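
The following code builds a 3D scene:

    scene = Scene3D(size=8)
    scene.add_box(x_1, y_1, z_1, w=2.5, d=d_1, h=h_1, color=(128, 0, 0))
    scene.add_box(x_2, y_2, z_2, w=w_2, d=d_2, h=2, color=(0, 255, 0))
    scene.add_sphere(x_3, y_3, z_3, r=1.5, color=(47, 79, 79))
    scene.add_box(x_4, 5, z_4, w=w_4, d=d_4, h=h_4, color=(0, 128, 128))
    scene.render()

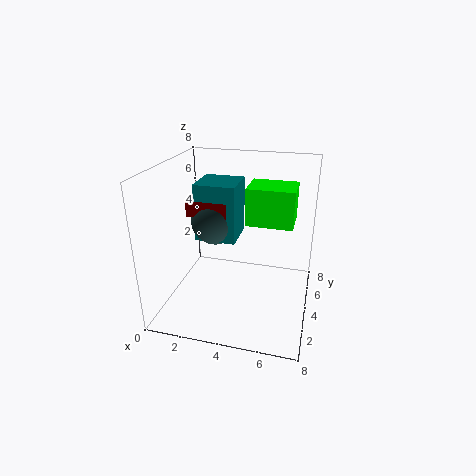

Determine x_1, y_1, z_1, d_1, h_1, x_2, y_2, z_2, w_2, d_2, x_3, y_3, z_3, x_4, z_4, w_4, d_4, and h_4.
x_1 = 0.5
y_1 = 5
z_1 = 4.5
d_1 = 1.5
h_1 = 1
x_2 = 4.5
y_2 = 3.5
z_2 = 5
w_2 = 2.5
d_2 = 2
x_3 = 2
y_3 = 6
z_3 = 4
x_4 = 1
z_4 = 3
w_4 = 2.5
d_4 = 2.5
h_4 = 3.5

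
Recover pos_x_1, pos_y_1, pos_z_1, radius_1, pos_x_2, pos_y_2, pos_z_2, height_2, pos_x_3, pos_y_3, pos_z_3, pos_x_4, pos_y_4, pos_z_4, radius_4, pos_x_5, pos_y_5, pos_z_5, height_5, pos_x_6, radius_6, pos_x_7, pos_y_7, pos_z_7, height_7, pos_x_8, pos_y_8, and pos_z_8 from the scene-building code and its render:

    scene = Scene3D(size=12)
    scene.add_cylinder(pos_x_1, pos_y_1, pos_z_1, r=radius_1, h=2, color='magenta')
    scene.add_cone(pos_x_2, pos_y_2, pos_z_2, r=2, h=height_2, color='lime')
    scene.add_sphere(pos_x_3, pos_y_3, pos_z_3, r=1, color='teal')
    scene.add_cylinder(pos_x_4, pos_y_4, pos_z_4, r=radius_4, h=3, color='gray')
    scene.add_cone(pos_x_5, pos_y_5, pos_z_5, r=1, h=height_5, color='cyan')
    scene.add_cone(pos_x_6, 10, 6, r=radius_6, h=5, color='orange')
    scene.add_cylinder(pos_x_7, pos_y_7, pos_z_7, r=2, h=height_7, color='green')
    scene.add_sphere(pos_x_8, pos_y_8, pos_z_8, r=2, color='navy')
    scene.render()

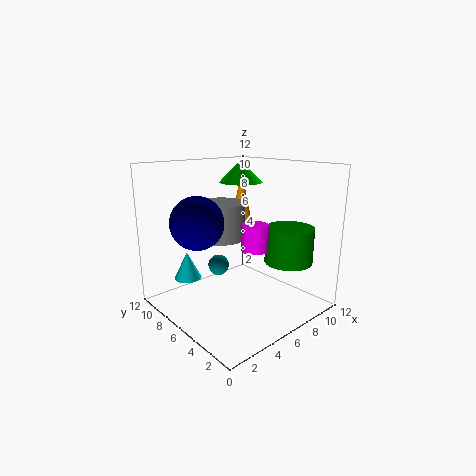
pos_x_1 = 5, pos_y_1 = 3, pos_z_1 = 6, radius_1 = 1, pos_x_2 = 9, pos_y_2 = 9, pos_z_2 = 10, height_2 = 2, pos_x_3 = 7, pos_y_3 = 10, pos_z_3 = 2, pos_x_4 = 5, pos_y_4 = 7, pos_z_4 = 6, radius_4 = 2, pos_x_5 = 1, pos_y_5 = 6, pos_z_5 = 4, height_5 = 2, pos_x_6 = 10, radius_6 = 1, pos_x_7 = 9, pos_y_7 = 3, pos_z_7 = 4, height_7 = 3, pos_x_8 = 2, pos_y_8 = 6, pos_z_8 = 8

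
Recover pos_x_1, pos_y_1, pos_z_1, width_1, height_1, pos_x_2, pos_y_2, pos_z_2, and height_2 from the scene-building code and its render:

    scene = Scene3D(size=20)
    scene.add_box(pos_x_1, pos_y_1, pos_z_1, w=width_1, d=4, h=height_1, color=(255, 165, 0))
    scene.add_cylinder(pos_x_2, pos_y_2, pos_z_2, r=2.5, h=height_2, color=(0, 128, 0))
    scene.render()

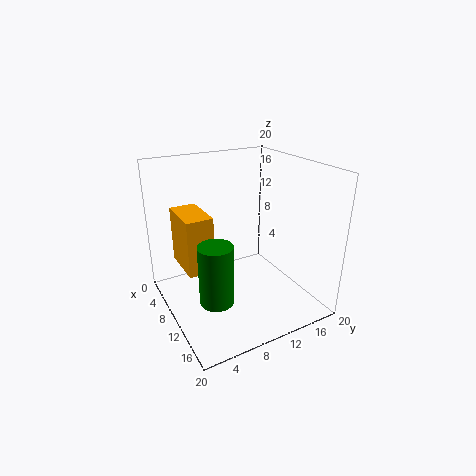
pos_x_1 = 0.5
pos_y_1 = 3.5
pos_z_1 = 4
width_1 = 7
height_1 = 8.5
pos_x_2 = 10
pos_y_2 = 6.5
pos_z_2 = 0.5
height_2 = 9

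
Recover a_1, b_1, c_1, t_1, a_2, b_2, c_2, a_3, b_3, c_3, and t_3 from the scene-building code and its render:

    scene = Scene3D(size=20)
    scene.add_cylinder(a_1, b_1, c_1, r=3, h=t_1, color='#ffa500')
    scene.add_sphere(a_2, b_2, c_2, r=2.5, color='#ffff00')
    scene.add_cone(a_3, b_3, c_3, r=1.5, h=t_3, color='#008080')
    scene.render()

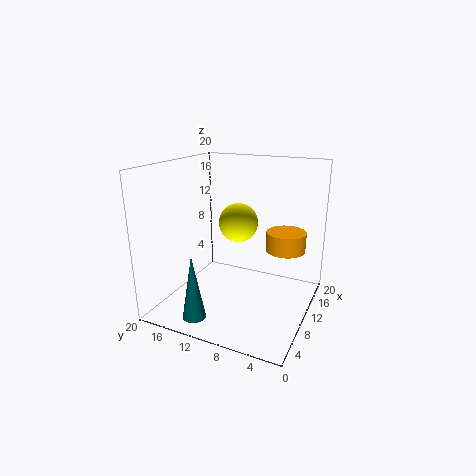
a_1 = 16.5; b_1 = 5; c_1 = 6.5; t_1 = 3; a_2 = 8; b_2 = 9; c_2 = 13; a_3 = 2; b_3 = 12.5; c_3 = 1.5; t_3 = 8.5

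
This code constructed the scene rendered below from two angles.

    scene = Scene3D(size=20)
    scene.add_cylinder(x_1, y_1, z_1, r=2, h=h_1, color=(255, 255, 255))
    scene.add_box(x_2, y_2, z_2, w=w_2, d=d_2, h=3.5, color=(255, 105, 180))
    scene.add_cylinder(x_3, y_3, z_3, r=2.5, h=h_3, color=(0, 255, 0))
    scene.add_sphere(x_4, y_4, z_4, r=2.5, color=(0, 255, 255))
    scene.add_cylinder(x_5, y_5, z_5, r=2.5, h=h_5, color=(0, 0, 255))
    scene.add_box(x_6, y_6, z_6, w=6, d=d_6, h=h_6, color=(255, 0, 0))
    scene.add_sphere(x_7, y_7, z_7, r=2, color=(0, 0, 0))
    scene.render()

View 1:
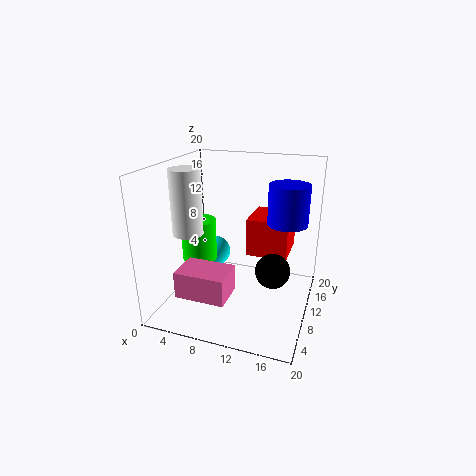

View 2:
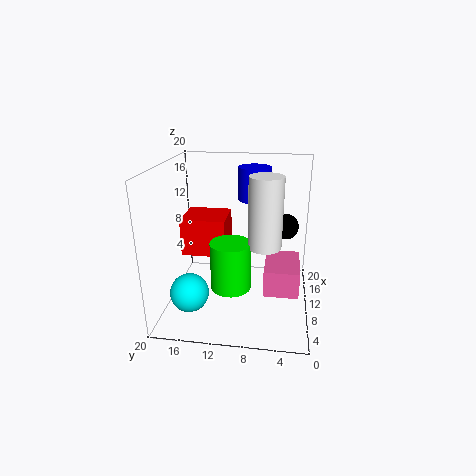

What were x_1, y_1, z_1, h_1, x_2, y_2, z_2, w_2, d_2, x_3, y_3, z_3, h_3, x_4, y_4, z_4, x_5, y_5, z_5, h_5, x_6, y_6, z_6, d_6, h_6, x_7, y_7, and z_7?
x_1 = 4.5
y_1 = 6
z_1 = 11.5
h_1 = 8.5
x_2 = 4.5
y_2 = 1.5
z_2 = 4.5
w_2 = 6.5
d_2 = 4.5
x_3 = 4
y_3 = 10
z_3 = 6
h_3 = 6
x_4 = 4
y_4 = 15.5
z_4 = 4.5
x_5 = 17
y_5 = 8.5
z_5 = 13.5
h_5 = 5
x_6 = 10.5
y_6 = 12
z_6 = 6.5
d_6 = 6.5
h_6 = 5.5
x_7 = 16.5
y_7 = 3.5
z_7 = 9.5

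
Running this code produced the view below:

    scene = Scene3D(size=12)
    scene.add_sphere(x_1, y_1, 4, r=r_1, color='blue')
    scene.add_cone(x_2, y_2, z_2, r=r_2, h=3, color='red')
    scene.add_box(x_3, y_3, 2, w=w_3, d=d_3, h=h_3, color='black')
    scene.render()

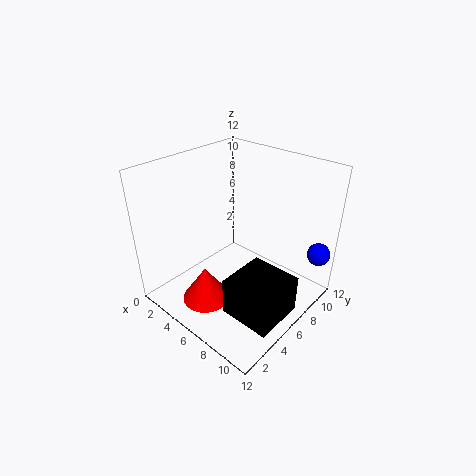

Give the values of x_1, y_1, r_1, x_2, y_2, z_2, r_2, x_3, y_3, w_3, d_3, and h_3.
x_1 = 11, y_1 = 11, r_1 = 1, x_2 = 5, y_2 = 3, z_2 = 1, r_2 = 2, x_3 = 8, y_3 = 2, w_3 = 4, d_3 = 4, h_3 = 3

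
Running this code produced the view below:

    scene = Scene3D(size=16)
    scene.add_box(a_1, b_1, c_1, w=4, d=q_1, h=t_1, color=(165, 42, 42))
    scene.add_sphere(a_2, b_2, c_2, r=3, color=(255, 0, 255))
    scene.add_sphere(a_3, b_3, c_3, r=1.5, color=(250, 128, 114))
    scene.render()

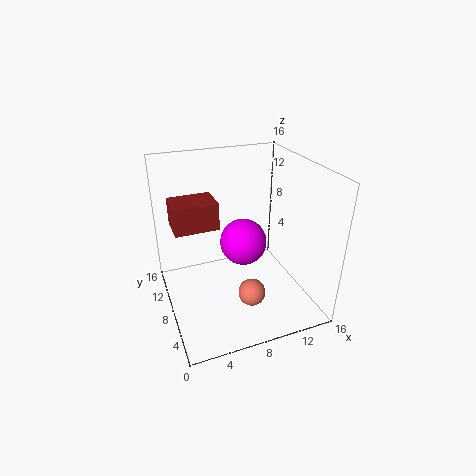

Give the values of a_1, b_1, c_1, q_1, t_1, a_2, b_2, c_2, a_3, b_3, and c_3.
a_1 = 0.5; b_1 = 3.5; c_1 = 12; q_1 = 3; t_1 = 2.5; a_2 = 10.5; b_2 = 12.5; c_2 = 4.5; a_3 = 8.5; b_3 = 5; c_3 = 2.5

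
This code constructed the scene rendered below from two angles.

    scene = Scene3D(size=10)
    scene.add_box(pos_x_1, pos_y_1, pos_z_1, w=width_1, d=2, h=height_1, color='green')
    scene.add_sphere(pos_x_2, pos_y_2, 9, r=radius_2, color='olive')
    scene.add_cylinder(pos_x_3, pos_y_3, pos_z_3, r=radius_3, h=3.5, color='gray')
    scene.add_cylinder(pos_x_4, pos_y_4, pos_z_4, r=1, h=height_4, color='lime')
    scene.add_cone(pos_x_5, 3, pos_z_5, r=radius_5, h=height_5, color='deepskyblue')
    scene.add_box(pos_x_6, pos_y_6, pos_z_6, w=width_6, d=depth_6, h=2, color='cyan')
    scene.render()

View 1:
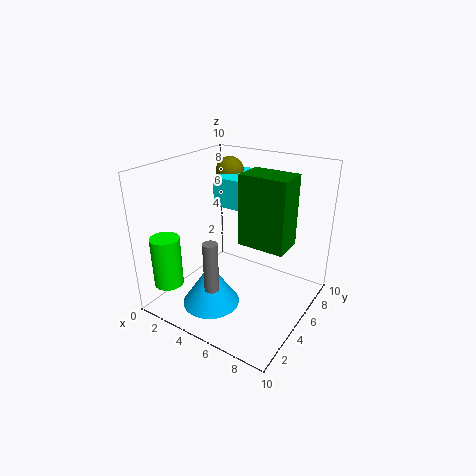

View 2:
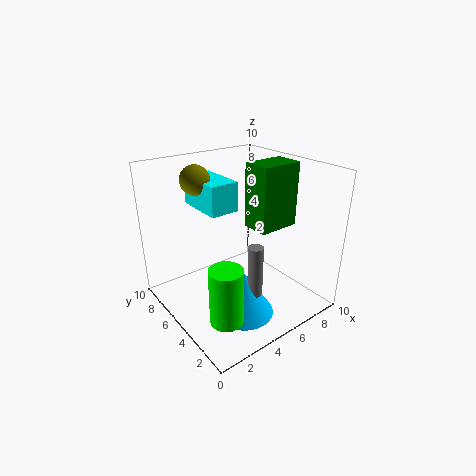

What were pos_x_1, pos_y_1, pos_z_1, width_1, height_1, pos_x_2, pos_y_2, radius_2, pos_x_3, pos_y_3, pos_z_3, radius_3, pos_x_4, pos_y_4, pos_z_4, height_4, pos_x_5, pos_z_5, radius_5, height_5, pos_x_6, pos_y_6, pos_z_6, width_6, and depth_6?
pos_x_1 = 6; pos_y_1 = 3.5; pos_z_1 = 5.5; width_1 = 3; height_1 = 4.5; pos_x_2 = 3; pos_y_2 = 7; radius_2 = 1; pos_x_3 = 4.5; pos_y_3 = 2.5; pos_z_3 = 2; radius_3 = 0.5; pos_x_4 = 1.5; pos_y_4 = 1.5; pos_z_4 = 2; height_4 = 3.5; pos_x_5 = 4; pos_z_5 = 0.5; radius_5 = 2; height_5 = 3; pos_x_6 = 3; pos_y_6 = 5; pos_z_6 = 7; width_6 = 2; depth_6 = 3.5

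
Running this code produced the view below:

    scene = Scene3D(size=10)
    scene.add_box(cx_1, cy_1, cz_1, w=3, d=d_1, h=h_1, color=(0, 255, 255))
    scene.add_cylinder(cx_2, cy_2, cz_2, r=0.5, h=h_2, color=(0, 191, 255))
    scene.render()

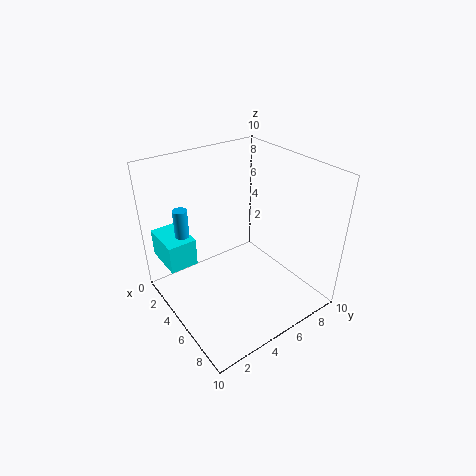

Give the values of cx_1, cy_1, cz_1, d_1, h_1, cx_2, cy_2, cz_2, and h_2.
cx_1 = 0.5
cy_1 = 0.5
cz_1 = 3
d_1 = 2
h_1 = 2
cx_2 = 2.5
cy_2 = 2
cz_2 = 3
h_2 = 4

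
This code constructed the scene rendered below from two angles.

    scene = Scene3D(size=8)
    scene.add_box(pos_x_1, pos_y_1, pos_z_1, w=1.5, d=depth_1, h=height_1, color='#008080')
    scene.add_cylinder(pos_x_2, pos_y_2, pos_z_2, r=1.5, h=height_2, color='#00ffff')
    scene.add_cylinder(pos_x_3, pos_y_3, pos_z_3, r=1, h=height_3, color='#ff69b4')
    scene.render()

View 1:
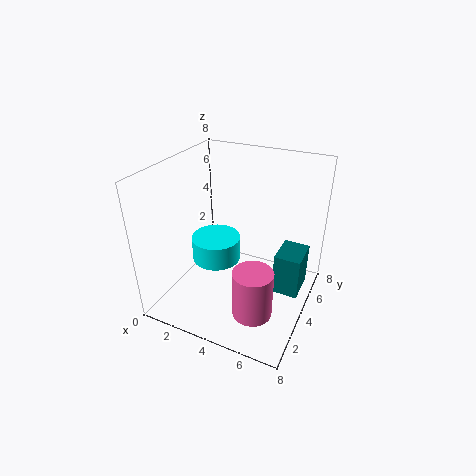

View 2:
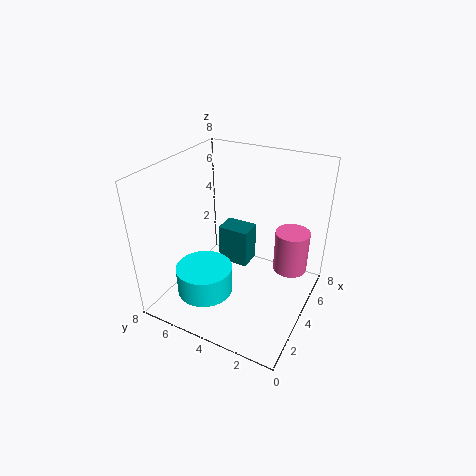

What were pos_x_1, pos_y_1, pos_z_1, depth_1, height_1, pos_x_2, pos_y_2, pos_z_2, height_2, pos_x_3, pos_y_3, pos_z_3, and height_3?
pos_x_1 = 6
pos_y_1 = 4.5
pos_z_1 = 0.5
depth_1 = 2
height_1 = 2.5
pos_x_2 = 2
pos_y_2 = 5
pos_z_2 = 1.5
height_2 = 1.5
pos_x_3 = 6
pos_y_3 = 1.5
pos_z_3 = 1.5
height_3 = 2.5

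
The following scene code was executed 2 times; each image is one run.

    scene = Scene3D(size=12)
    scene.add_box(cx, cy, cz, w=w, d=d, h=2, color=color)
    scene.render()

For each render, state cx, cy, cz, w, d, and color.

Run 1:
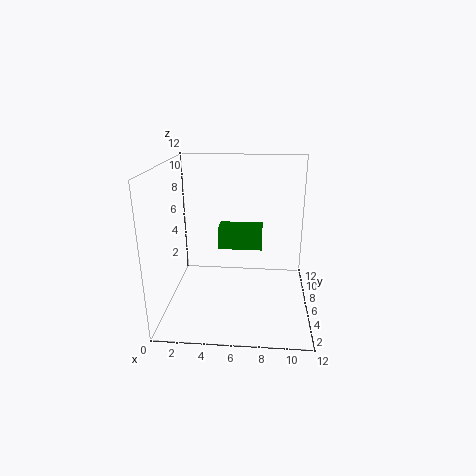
cx = 4
cy = 8
cz = 4
w = 4
d = 2
color = 'green'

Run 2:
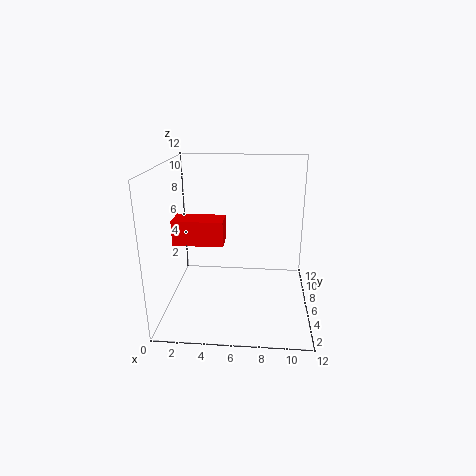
cx = 1
cy = 4
cz = 6
w = 4
d = 2
color = 'red'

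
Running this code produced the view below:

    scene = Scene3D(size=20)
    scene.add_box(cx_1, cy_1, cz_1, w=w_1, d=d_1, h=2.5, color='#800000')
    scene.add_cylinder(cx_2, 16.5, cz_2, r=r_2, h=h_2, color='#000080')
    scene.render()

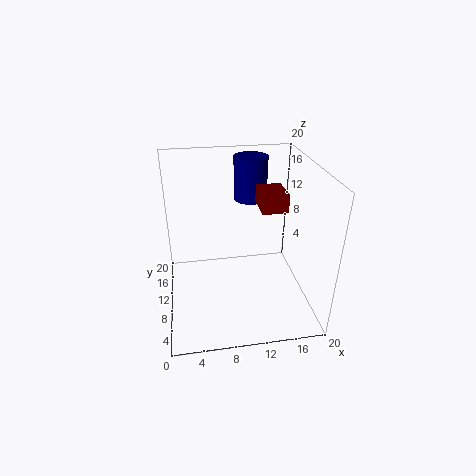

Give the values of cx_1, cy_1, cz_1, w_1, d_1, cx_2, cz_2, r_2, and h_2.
cx_1 = 13; cy_1 = 8.5; cz_1 = 14; w_1 = 3.5; d_1 = 4.5; cx_2 = 13; cz_2 = 13; r_2 = 2.5; h_2 = 6.5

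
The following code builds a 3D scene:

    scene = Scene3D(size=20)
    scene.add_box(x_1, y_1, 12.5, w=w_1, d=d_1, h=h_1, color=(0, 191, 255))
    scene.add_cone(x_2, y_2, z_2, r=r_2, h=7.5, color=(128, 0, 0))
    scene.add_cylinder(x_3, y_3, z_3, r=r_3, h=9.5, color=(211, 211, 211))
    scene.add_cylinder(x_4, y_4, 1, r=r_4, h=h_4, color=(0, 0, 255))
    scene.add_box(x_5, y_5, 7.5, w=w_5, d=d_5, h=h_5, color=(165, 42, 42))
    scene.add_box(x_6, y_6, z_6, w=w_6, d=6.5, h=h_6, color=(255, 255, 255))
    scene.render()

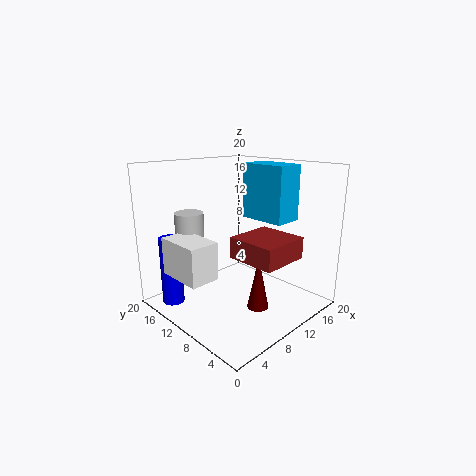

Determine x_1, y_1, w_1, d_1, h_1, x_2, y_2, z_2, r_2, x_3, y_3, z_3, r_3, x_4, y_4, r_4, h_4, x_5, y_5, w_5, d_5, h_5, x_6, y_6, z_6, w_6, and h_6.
x_1 = 12; y_1 = 4.5; w_1 = 4; d_1 = 6.5; h_1 = 7.5; x_2 = 10.5; y_2 = 6.5; z_2 = 0.5; r_2 = 1.5; x_3 = 5.5; y_3 = 15; z_3 = 4; r_3 = 2; x_4 = 2.5; y_4 = 15.5; r_4 = 1.5; h_4 = 9.5; x_5 = 8.5; y_5 = 3; w_5 = 7; d_5 = 7; h_5 = 3; x_6 = 1; y_6 = 8.5; z_6 = 6; w_6 = 4; h_6 = 5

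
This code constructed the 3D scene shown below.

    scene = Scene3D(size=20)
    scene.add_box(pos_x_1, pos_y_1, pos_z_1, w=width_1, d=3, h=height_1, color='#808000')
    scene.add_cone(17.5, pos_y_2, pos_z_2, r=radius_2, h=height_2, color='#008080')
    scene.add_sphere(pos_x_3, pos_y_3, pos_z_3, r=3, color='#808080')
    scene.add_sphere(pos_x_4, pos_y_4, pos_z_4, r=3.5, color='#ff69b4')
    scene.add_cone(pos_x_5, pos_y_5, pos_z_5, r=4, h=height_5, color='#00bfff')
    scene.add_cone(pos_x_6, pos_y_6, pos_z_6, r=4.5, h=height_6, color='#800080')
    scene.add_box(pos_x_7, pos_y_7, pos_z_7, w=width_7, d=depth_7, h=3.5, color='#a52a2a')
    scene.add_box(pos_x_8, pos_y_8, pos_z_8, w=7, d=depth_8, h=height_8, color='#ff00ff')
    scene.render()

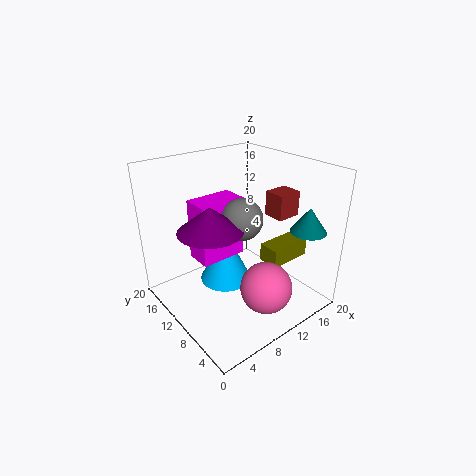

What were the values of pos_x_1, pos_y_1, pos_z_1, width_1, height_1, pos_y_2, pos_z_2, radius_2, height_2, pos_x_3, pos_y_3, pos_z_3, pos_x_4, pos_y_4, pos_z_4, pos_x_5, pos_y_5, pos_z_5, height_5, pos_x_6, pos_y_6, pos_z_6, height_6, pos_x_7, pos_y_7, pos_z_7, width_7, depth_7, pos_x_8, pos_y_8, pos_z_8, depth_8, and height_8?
pos_x_1 = 12, pos_y_1 = 4.5, pos_z_1 = 7, width_1 = 6, height_1 = 2.5, pos_y_2 = 4, pos_z_2 = 11, radius_2 = 2.5, height_2 = 3.5, pos_x_3 = 11.5, pos_y_3 = 11, pos_z_3 = 12, pos_x_4 = 10.5, pos_y_4 = 4.5, pos_z_4 = 4.5, pos_x_5 = 11, pos_y_5 = 14.5, pos_z_5 = 0.5, height_5 = 8.5, pos_x_6 = 6.5, pos_y_6 = 11.5, pos_z_6 = 11.5, height_6 = 3.5, pos_x_7 = 14.5, pos_y_7 = 6.5, pos_z_7 = 12.5, width_7 = 3.5, depth_7 = 3, pos_x_8 = 6, pos_y_8 = 12.5, pos_z_8 = 5.5, depth_8 = 4, height_8 = 9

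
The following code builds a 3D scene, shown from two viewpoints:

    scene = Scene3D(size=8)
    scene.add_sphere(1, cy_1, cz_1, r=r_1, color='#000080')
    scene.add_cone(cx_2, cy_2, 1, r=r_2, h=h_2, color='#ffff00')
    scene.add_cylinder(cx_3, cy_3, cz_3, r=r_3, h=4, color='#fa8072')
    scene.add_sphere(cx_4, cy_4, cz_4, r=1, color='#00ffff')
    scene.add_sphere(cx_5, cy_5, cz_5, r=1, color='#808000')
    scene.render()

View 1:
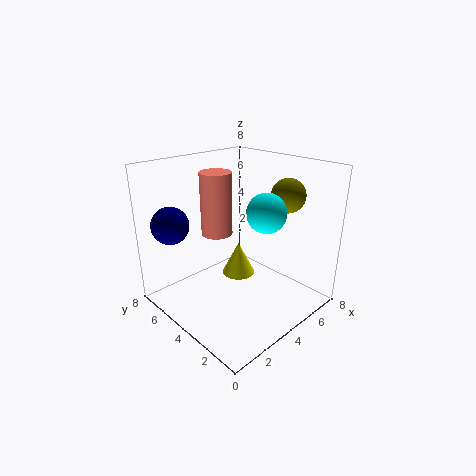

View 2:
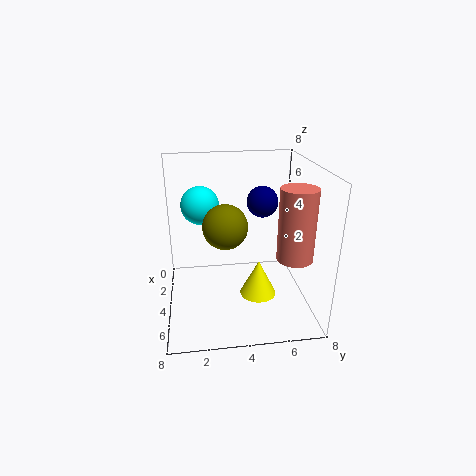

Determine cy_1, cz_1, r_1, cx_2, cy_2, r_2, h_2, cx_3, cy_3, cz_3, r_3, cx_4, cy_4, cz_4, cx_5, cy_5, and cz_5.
cy_1 = 6, cz_1 = 5, r_1 = 1, cx_2 = 5, cy_2 = 5, r_2 = 1, h_2 = 2, cx_3 = 5, cy_3 = 7, cz_3 = 3, r_3 = 1, cx_4 = 4, cy_4 = 2, cz_4 = 6, cx_5 = 7, cy_5 = 3, cz_5 = 6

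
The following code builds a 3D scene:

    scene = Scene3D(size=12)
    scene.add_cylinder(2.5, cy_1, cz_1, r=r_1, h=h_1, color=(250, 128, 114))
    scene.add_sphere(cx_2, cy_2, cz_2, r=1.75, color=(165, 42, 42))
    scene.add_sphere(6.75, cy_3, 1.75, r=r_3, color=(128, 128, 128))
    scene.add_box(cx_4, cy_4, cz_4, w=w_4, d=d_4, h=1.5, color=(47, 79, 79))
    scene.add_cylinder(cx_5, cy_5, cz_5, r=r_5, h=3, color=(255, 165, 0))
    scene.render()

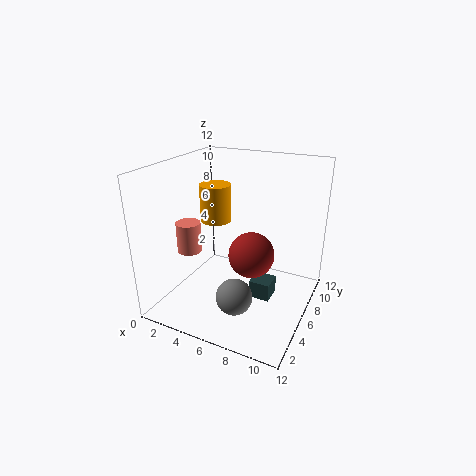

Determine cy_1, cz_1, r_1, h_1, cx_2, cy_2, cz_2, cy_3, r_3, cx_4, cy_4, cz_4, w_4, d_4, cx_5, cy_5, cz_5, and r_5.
cy_1 = 4, cz_1 = 5, r_1 = 1, h_1 = 2.5, cx_2 = 8, cy_2 = 4.25, cz_2 = 5.75, cy_3 = 3.75, r_3 = 1.5, cx_4 = 7.5, cy_4 = 5, cz_4 = 1.25, w_4 = 1.75, d_4 = 1.75, cx_5 = 4.25, cy_5 = 5.5, cz_5 = 7.5, r_5 = 1.25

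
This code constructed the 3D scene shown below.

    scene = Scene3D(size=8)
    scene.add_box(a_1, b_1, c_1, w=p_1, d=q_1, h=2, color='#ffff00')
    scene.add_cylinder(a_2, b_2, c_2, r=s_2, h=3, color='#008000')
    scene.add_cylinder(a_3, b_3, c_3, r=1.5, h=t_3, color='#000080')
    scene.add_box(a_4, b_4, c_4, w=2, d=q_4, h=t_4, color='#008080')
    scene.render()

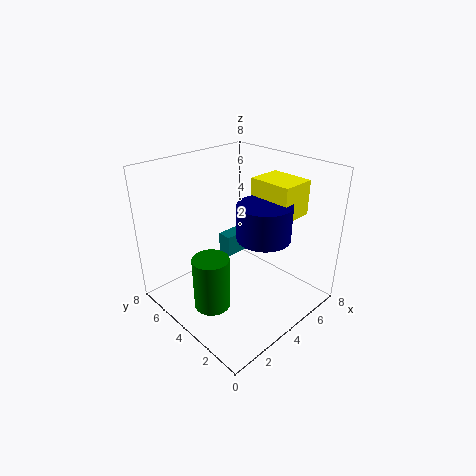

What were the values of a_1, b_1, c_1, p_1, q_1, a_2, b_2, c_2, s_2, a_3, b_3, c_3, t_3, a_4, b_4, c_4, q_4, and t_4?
a_1 = 5.5
b_1 = 2
c_1 = 5
p_1 = 2
q_1 = 2.5
a_2 = 2
b_2 = 4
c_2 = 0.5
s_2 = 1
a_3 = 5
b_3 = 3
c_3 = 4
t_3 = 2
a_4 = 6
b_4 = 7
c_4 = 0.5
q_4 = 1
t_4 = 1.5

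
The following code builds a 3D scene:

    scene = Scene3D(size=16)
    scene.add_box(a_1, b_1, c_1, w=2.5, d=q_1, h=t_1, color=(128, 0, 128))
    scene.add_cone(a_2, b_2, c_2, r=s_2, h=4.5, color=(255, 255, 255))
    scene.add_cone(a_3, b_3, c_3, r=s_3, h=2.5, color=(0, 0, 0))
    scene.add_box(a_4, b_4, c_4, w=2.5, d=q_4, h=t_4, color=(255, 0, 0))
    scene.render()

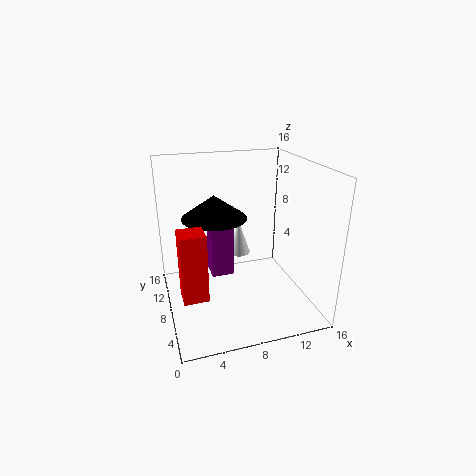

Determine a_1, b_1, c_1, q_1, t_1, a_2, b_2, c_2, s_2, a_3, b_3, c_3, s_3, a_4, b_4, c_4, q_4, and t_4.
a_1 = 5
b_1 = 8
c_1 = 3.5
q_1 = 2.5
t_1 = 6
a_2 = 10
b_2 = 14
c_2 = 3
s_2 = 1.5
a_3 = 5.5
b_3 = 8.5
c_3 = 10.5
s_3 = 3.5
a_4 = 1
b_4 = 3
c_4 = 4
q_4 = 2.5
t_4 = 7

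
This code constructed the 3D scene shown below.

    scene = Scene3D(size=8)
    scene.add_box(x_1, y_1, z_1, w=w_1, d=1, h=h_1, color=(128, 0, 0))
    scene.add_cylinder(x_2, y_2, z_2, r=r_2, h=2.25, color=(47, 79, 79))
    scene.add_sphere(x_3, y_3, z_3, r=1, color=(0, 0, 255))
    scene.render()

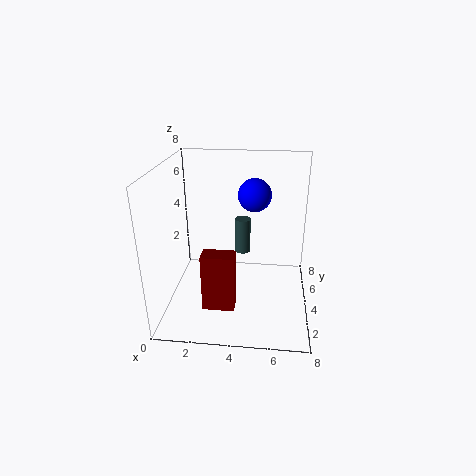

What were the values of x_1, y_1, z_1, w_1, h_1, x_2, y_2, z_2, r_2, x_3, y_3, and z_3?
x_1 = 2.25, y_1 = 2, z_1 = 0.5, w_1 = 1.75, h_1 = 3.25, x_2 = 4, y_2 = 6.75, z_2 = 1.75, r_2 = 0.5, x_3 = 4.75, y_3 = 6.25, z_3 = 5.75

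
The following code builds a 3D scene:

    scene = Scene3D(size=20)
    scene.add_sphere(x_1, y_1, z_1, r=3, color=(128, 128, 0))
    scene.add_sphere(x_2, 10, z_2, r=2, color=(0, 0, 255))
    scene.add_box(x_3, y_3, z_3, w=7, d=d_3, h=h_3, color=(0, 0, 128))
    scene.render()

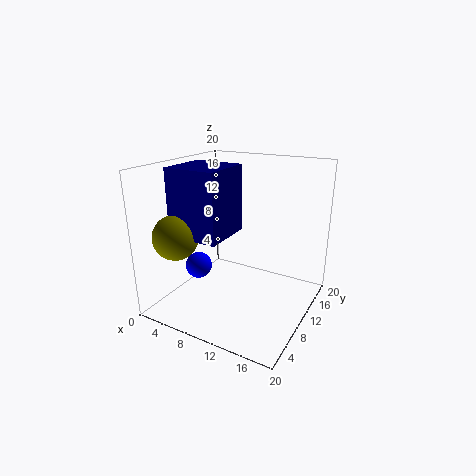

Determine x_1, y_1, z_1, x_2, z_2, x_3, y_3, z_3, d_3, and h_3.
x_1 = 4, y_1 = 4, z_1 = 11, x_2 = 3, z_2 = 4, x_3 = 3, y_3 = 4, z_3 = 11, d_3 = 7, h_3 = 9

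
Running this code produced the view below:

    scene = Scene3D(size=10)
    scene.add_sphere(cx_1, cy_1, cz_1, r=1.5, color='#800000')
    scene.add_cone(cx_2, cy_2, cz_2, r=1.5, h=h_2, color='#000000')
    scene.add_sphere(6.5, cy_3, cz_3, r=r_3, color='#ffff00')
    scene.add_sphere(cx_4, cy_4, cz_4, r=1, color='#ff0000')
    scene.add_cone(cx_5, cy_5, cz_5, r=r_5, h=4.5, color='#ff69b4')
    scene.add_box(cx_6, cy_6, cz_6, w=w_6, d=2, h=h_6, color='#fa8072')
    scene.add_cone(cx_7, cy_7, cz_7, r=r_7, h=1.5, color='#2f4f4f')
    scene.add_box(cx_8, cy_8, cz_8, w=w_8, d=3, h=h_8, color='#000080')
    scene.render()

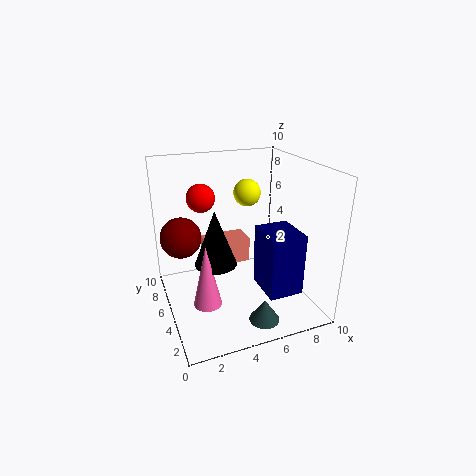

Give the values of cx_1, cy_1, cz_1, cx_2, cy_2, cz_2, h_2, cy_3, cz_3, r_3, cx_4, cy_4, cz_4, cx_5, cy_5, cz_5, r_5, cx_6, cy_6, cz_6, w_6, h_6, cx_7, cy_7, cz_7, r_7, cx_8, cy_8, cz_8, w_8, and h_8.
cx_1 = 1.5
cy_1 = 7.5
cz_1 = 4.5
cx_2 = 3.5
cy_2 = 5.5
cz_2 = 3
h_2 = 4
cy_3 = 7
cz_3 = 7.5
r_3 = 1
cx_4 = 3
cy_4 = 7
cz_4 = 7.5
cx_5 = 2.5
cy_5 = 4.5
cz_5 = 0.5
r_5 = 1
cx_6 = 3.5
cy_6 = 7.5
cz_6 = 1.5
w_6 = 3.5
h_6 = 2
cx_7 = 5.5
cy_7 = 1.5
cz_7 = 0.5
r_7 = 1
cx_8 = 6.5
cy_8 = 2.5
cz_8 = 1
w_8 = 2.5
h_8 = 4.5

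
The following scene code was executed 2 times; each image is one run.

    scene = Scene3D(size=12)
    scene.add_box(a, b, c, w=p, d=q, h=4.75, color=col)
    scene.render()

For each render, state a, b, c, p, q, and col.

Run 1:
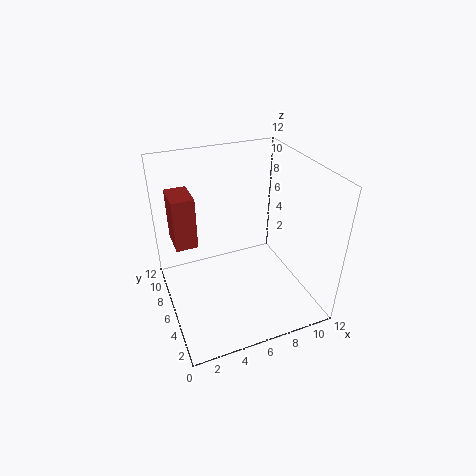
a = 1.25; b = 8.75; c = 4; p = 2; q = 3; col = 'brown'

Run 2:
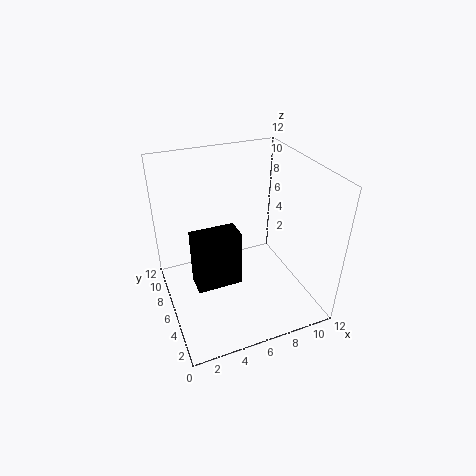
a = 2; b = 4.5; c = 2.5; p = 3.75; q = 2; col = 'black'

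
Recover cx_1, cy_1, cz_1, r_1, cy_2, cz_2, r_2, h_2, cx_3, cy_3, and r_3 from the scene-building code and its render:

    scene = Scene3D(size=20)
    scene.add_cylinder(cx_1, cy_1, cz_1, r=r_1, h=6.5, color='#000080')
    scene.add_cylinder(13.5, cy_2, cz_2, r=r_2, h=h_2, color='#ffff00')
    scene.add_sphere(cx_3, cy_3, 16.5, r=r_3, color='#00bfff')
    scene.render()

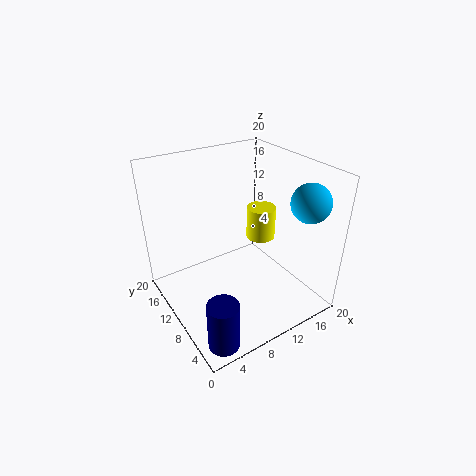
cx_1 = 3
cy_1 = 2.5
cz_1 = 0.5
r_1 = 2
cy_2 = 9.5
cz_2 = 9.5
r_2 = 2
h_2 = 4.5
cx_3 = 16
cy_3 = 3
r_3 = 2.5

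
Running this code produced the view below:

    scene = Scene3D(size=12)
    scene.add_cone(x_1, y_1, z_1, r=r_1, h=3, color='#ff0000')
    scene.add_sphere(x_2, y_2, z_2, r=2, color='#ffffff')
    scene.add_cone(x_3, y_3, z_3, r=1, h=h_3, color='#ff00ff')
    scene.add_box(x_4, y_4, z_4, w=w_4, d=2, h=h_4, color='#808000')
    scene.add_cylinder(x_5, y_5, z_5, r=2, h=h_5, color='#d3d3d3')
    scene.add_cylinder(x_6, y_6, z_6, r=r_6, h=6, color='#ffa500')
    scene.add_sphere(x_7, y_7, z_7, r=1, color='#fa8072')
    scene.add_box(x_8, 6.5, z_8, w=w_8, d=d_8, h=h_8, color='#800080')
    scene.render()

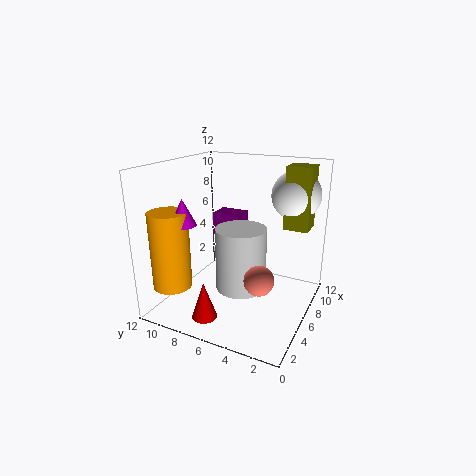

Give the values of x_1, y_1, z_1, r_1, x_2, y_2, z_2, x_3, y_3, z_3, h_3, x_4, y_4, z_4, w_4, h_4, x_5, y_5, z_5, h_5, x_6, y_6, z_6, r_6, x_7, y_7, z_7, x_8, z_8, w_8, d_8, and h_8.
x_1 = 2; y_1 = 7; z_1 = 0.5; r_1 = 1; x_2 = 8.5; y_2 = 2; z_2 = 9.5; x_3 = 2; y_3 = 8.5; z_3 = 8; h_3 = 2; x_4 = 7; y_4 = 0.5; z_4 = 7; w_4 = 2; h_4 = 5; x_5 = 4.5; y_5 = 5; z_5 = 2.5; h_5 = 5; x_6 = 1.5; y_6 = 9.5; z_6 = 3; r_6 = 1.5; x_7 = 1; y_7 = 2; z_7 = 5.5; x_8 = 7; z_8 = 5.5; w_8 = 2; d_8 = 2.5; h_8 = 2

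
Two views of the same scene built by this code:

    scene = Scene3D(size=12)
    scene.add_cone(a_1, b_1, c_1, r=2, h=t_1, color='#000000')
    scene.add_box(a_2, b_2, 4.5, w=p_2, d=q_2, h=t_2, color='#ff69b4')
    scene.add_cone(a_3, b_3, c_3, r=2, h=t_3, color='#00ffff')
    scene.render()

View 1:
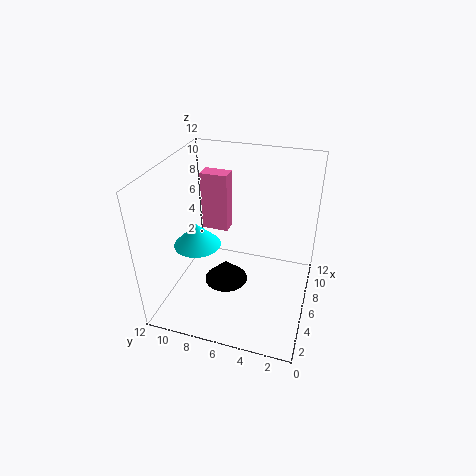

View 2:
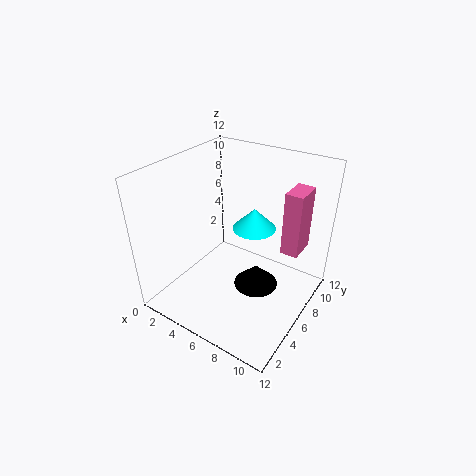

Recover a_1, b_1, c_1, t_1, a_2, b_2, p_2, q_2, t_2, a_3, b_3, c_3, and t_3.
a_1 = 7; b_1 = 7.5; c_1 = 0.5; t_1 = 2; a_2 = 9; b_2 = 8; p_2 = 1.5; q_2 = 2.5; t_2 = 5.5; a_3 = 5.5; b_3 = 9.5; c_3 = 5; t_3 = 2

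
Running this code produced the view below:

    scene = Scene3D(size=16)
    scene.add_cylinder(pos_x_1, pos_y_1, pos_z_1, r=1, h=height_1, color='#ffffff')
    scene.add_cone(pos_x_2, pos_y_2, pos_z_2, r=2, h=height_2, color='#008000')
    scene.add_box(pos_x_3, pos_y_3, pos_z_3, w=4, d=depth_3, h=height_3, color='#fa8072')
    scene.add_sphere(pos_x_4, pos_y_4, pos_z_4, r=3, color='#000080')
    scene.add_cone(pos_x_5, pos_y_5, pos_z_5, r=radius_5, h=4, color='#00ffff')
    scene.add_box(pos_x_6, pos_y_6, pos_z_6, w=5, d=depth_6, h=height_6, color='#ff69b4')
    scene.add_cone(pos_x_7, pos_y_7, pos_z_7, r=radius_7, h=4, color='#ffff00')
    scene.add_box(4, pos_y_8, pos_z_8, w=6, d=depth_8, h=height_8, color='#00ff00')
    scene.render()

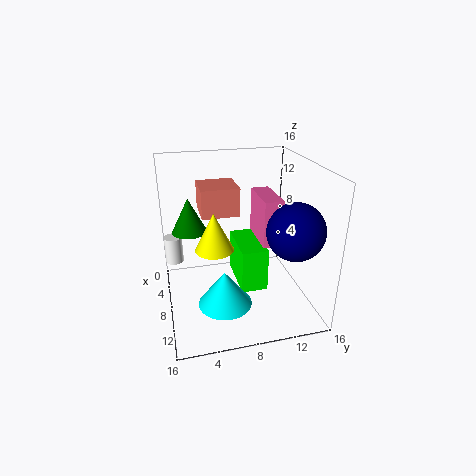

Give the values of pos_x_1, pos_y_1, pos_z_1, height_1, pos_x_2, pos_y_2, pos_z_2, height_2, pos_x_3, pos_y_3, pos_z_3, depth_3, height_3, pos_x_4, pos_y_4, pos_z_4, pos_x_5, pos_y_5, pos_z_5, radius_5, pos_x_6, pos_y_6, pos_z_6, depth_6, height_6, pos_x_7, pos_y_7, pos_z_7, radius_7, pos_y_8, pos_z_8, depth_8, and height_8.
pos_x_1 = 6
pos_y_1 = 1
pos_z_1 = 5
height_1 = 3
pos_x_2 = 5
pos_y_2 = 3
pos_z_2 = 8
height_2 = 4
pos_x_3 = 5
pos_y_3 = 4
pos_z_3 = 11
depth_3 = 4
height_3 = 3
pos_x_4 = 12
pos_y_4 = 13
pos_z_4 = 10
pos_x_5 = 10
pos_y_5 = 6
pos_z_5 = 1
radius_5 = 3
pos_x_6 = 6
pos_y_6 = 10
pos_z_6 = 8
depth_6 = 2
height_6 = 5
pos_x_7 = 10
pos_y_7 = 5
pos_z_7 = 8
radius_7 = 2
pos_y_8 = 8
pos_z_8 = 2
depth_8 = 3
height_8 = 5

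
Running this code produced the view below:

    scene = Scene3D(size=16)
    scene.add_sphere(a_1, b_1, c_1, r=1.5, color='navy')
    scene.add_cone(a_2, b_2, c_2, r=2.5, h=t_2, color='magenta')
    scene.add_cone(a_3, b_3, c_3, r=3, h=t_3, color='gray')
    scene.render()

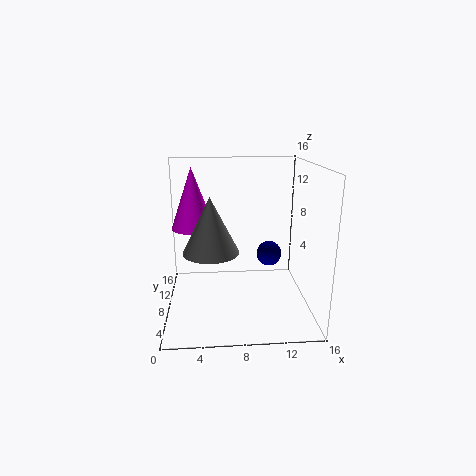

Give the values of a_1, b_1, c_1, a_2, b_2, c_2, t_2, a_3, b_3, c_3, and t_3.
a_1 = 12; b_1 = 10.5; c_1 = 5; a_2 = 3; b_2 = 10.5; c_2 = 8.5; t_2 = 7; a_3 = 5; b_3 = 6.5; c_3 = 7; t_3 = 6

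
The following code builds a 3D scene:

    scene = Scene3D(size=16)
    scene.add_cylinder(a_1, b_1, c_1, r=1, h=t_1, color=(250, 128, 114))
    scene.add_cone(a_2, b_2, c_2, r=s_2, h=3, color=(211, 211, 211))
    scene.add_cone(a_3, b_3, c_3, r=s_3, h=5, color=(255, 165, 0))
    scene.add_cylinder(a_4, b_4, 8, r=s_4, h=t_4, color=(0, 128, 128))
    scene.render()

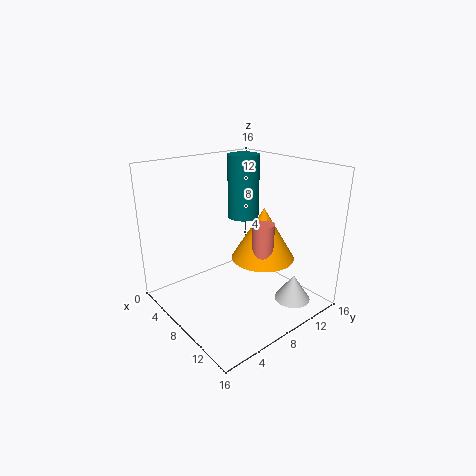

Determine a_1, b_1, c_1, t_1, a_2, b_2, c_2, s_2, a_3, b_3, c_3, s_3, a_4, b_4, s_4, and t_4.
a_1 = 14, b_1 = 6, c_1 = 8, t_1 = 4, a_2 = 13, b_2 = 12, c_2 = 1, s_2 = 2, a_3 = 13, b_3 = 7, c_3 = 8, s_3 = 3, a_4 = 3, b_4 = 13, s_4 = 2, t_4 = 8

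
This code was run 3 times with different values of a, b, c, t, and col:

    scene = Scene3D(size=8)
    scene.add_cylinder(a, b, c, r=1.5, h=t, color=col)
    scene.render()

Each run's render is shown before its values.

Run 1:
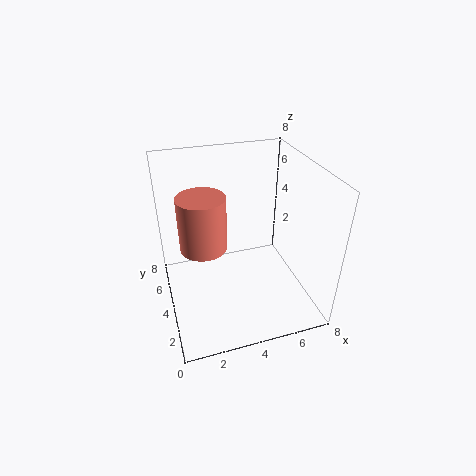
a = 2.5; b = 6.5; c = 2; t = 3.5; col = 'salmon'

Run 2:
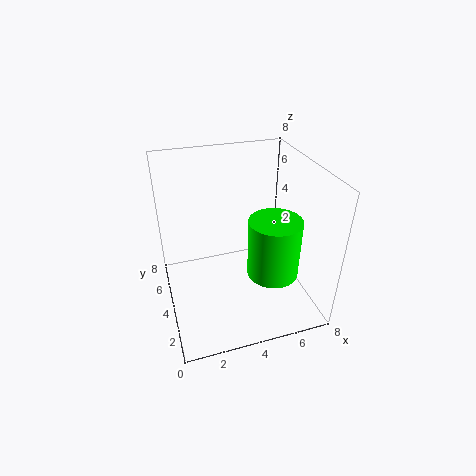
a = 6; b = 3.5; c = 1.5; t = 3.5; col = 'lime'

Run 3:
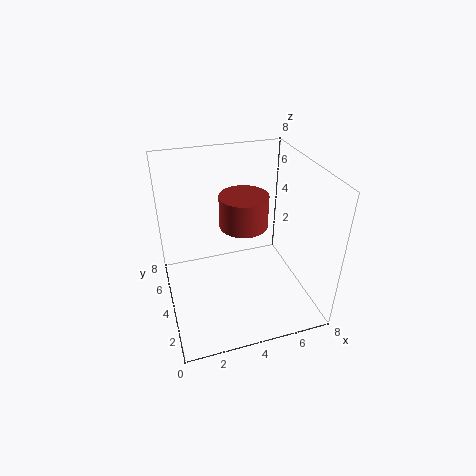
a = 5; b = 6; c = 3.5; t = 2; col = 'brown'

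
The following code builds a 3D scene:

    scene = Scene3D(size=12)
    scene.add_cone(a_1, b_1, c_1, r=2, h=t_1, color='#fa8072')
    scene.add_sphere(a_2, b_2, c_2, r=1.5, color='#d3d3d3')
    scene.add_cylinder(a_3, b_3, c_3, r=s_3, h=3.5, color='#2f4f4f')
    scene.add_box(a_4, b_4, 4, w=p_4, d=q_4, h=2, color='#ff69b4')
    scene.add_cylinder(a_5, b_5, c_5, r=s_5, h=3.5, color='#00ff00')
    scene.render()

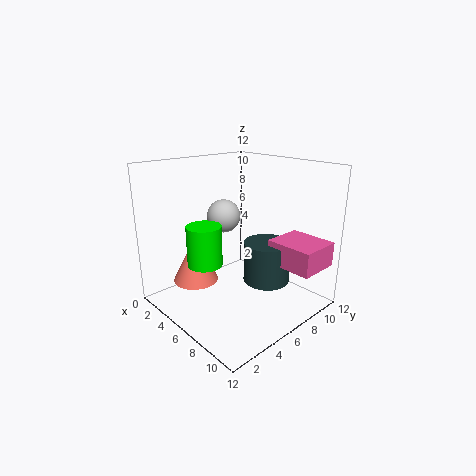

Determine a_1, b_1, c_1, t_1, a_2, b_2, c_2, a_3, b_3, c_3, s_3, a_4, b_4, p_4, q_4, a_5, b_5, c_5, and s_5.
a_1 = 2.5
b_1 = 4
c_1 = 1.5
t_1 = 4
a_2 = 3
b_2 = 7
c_2 = 7
a_3 = 7.5
b_3 = 8
c_3 = 2
s_3 = 2
a_4 = 8
b_4 = 7.5
p_4 = 4
q_4 = 3.5
a_5 = 4
b_5 = 4
c_5 = 3.5
s_5 = 1.5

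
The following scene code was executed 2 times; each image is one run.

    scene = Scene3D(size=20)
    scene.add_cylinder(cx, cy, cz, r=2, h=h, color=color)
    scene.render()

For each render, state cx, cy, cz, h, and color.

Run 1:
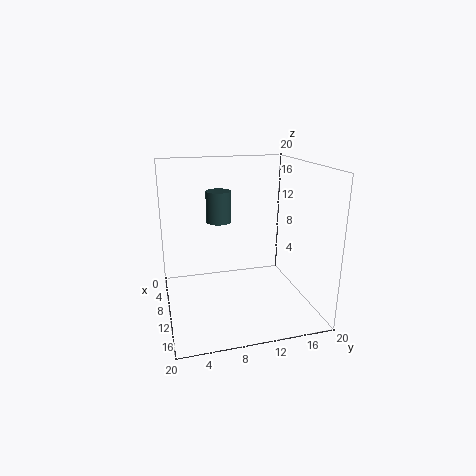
cx = 2; cy = 9; cz = 10; h = 5; color = 'darkslategray'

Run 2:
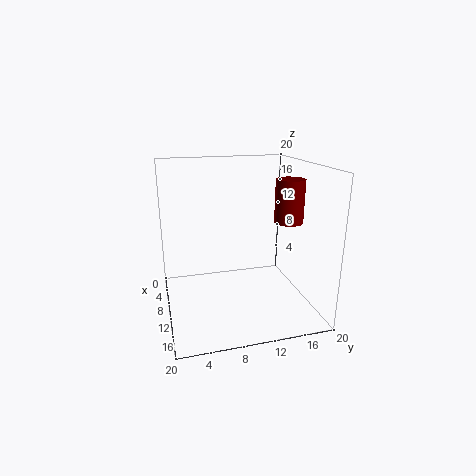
cx = 11; cy = 17; cz = 12; h = 6; color = 'maroon'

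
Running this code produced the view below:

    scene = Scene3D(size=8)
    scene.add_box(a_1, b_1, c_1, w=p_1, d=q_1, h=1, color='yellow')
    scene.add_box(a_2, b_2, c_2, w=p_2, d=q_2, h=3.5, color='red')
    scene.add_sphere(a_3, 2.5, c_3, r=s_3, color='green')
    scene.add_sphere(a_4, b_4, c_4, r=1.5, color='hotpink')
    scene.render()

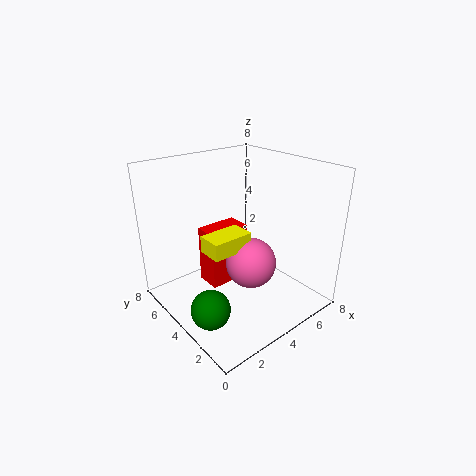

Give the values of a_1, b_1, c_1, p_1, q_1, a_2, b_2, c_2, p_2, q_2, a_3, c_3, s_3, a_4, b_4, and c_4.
a_1 = 2.5, b_1 = 4, c_1 = 3, p_1 = 2.5, q_1 = 1.5, a_2 = 3, b_2 = 5, c_2 = 0.5, p_2 = 2.5, q_2 = 1.5, a_3 = 1, c_3 = 1.5, s_3 = 1, a_4 = 5, b_4 = 4, c_4 = 2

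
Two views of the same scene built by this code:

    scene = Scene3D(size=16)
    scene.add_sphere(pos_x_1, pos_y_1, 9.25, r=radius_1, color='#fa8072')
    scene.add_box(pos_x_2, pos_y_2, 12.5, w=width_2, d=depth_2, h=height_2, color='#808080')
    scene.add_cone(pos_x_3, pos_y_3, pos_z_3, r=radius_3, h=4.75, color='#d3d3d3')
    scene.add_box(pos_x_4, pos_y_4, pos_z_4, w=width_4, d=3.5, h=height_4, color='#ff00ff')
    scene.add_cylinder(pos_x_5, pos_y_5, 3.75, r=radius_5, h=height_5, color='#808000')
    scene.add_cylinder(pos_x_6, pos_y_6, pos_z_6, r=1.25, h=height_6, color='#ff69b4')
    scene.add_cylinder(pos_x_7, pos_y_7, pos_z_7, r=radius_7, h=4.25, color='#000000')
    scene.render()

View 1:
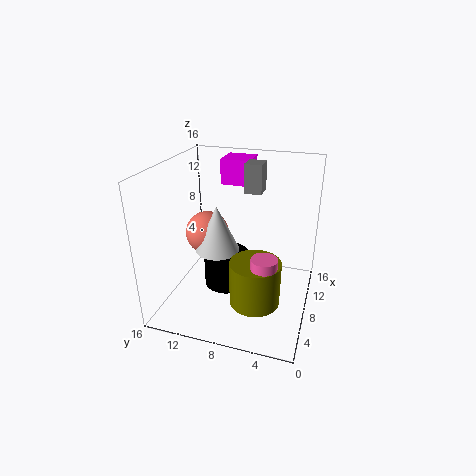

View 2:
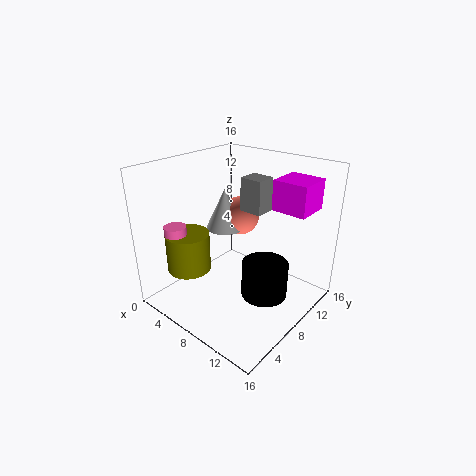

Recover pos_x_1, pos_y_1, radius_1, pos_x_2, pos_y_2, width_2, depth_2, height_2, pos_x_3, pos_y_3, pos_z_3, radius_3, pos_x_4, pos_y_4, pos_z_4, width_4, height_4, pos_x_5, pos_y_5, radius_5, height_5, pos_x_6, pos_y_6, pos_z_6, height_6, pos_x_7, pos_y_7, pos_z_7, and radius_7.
pos_x_1 = 6, pos_y_1 = 10.75, radius_1 = 2.25, pos_x_2 = 10, pos_y_2 = 6, width_2 = 2.25, depth_2 = 2, height_2 = 3.25, pos_x_3 = 5, pos_y_3 = 9.25, pos_z_3 = 8, radius_3 = 2.25, pos_x_4 = 12.25, pos_y_4 = 8, pos_z_4 = 12.5, width_4 = 3.5, height_4 = 3, pos_x_5 = 3.25, pos_y_5 = 4.75, radius_5 = 2.5, height_5 = 4.5, pos_x_6 = 2.5, pos_y_6 = 3.75, pos_z_6 = 5.25, height_6 = 4, pos_x_7 = 10.25, pos_y_7 = 10.25, pos_z_7 = 0.25, radius_7 = 2.75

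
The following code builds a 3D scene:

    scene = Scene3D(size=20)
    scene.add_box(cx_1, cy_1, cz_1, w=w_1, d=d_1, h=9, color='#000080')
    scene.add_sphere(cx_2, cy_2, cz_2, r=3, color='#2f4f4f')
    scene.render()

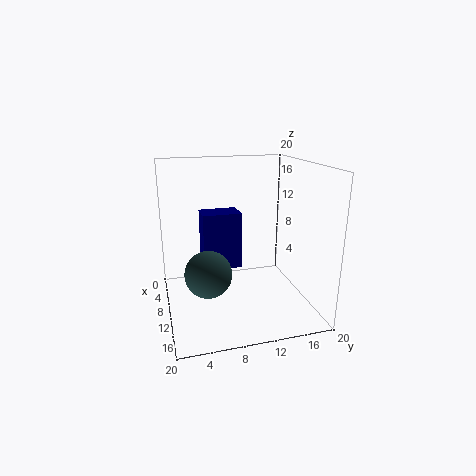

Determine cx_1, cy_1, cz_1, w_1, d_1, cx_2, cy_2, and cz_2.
cx_1 = 1
cy_1 = 6
cz_1 = 3
w_1 = 4
d_1 = 6
cx_2 = 14
cy_2 = 5
cz_2 = 7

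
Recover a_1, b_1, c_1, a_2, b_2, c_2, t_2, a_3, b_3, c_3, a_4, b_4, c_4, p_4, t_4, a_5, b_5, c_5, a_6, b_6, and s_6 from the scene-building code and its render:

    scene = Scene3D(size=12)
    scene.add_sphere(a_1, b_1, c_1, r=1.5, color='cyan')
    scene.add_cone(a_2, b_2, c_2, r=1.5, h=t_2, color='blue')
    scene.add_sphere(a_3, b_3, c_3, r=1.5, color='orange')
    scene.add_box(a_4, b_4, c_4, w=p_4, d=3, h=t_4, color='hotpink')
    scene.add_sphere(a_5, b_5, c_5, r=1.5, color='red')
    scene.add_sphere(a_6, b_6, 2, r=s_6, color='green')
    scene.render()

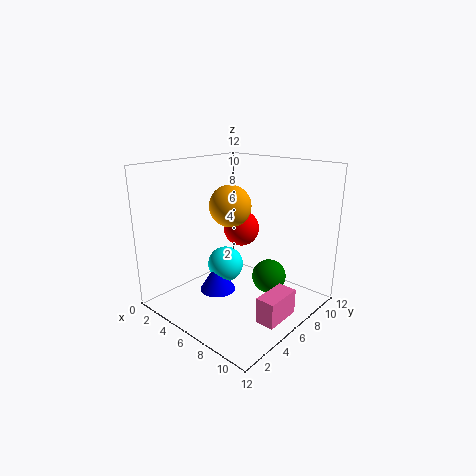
a_1 = 5, b_1 = 5.5, c_1 = 3.5, a_2 = 5, b_2 = 4.5, c_2 = 1.5, t_2 = 2.5, a_3 = 7.5, b_3 = 3.5, c_3 = 9.5, a_4 = 10, b_4 = 3.5, c_4 = 1, p_4 = 1.5, t_4 = 2, a_5 = 5.5, b_5 = 7, c_5 = 6.5, a_6 = 7.5, b_6 = 8.5, s_6 = 1.5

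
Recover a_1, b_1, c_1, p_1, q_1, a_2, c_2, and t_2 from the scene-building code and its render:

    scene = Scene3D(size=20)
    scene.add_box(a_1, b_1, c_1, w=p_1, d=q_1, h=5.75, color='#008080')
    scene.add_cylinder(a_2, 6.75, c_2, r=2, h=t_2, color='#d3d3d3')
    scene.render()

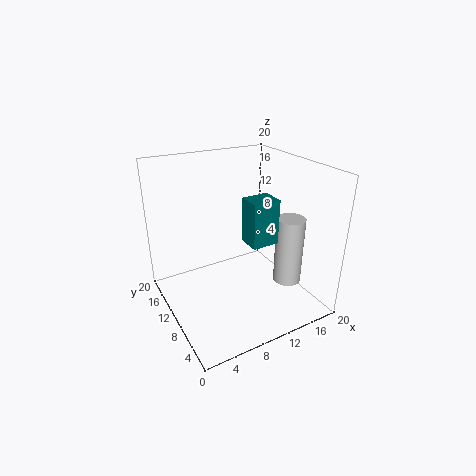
a_1 = 9
b_1 = 4.25
c_1 = 11.25
p_1 = 3.5
q_1 = 3
a_2 = 16.5
c_2 = 3
t_2 = 9.75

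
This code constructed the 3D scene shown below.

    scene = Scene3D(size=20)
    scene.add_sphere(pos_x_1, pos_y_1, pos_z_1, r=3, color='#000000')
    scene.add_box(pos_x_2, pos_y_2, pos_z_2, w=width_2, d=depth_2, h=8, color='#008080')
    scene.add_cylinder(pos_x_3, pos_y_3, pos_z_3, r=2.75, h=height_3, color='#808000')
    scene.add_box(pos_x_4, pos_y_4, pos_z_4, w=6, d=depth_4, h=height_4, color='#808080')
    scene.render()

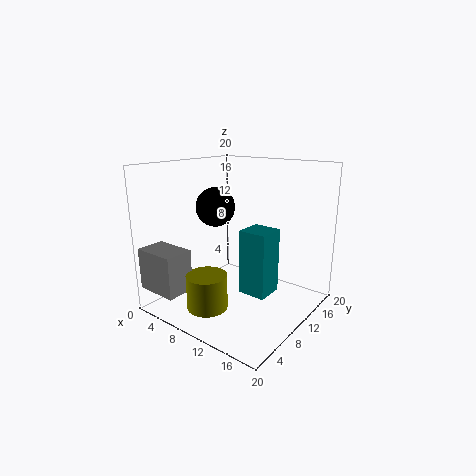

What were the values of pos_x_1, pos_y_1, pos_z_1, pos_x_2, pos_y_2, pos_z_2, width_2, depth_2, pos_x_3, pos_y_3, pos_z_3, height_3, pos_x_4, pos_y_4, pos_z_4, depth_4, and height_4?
pos_x_1 = 3.75; pos_y_1 = 12.5; pos_z_1 = 13; pos_x_2 = 13.75; pos_y_2 = 5.25; pos_z_2 = 5; width_2 = 3.5; depth_2 = 3.5; pos_x_3 = 8.75; pos_y_3 = 4.75; pos_z_3 = 1.25; height_3 = 4.75; pos_x_4 = 0.25; pos_y_4 = 0.5; pos_z_4 = 3.25; depth_4 = 4; height_4 = 5.75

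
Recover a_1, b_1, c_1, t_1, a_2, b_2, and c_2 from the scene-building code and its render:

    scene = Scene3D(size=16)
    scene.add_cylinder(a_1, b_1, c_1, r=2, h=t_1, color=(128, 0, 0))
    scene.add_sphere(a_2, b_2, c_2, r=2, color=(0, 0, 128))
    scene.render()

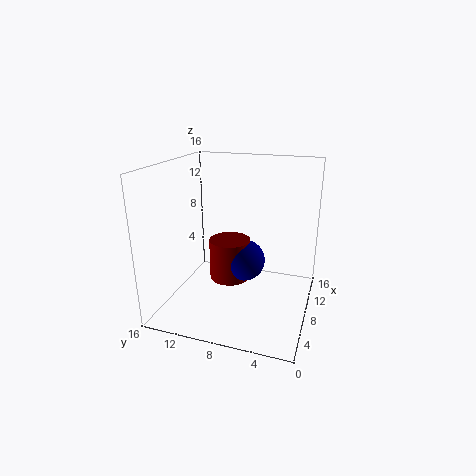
a_1 = 4, b_1 = 7.5, c_1 = 5.5, t_1 = 4, a_2 = 4, b_2 = 6, c_2 = 7.5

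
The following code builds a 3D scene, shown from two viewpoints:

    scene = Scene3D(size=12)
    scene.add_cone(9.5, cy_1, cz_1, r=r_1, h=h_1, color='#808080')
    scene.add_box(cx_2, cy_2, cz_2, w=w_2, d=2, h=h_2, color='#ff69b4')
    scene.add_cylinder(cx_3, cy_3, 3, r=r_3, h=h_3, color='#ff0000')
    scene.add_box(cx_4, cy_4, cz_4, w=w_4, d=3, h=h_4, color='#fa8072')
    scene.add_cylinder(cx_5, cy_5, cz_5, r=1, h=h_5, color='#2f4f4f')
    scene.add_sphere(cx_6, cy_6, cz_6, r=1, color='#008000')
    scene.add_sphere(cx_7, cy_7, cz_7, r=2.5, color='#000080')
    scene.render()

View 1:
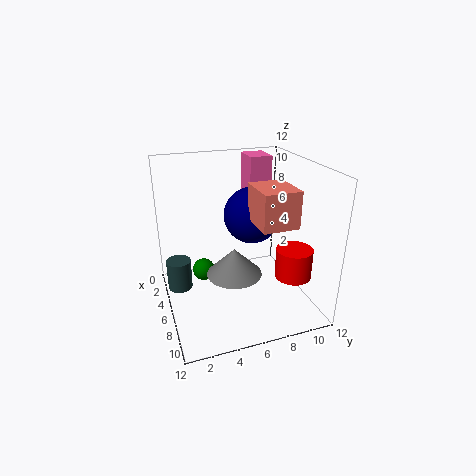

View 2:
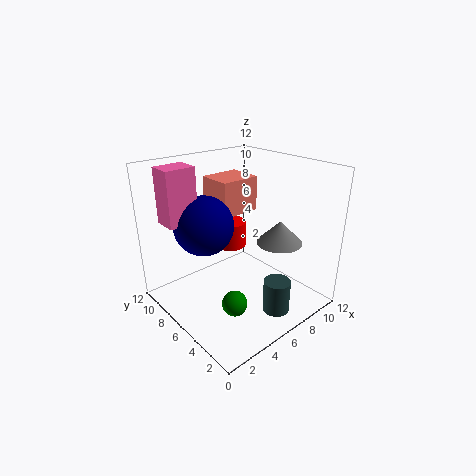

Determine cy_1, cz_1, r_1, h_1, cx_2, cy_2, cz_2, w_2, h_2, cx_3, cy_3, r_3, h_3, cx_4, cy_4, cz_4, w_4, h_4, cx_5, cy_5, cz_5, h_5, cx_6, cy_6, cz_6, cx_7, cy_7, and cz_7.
cy_1 = 4.5, cz_1 = 5, r_1 = 2, h_1 = 2, cx_2 = 1, cy_2 = 8, cz_2 = 7.5, w_2 = 2.5, h_2 = 4.5, cx_3 = 8.5, cy_3 = 10, r_3 = 1.5, h_3 = 2.5, cx_4 = 5.5, cy_4 = 7, cz_4 = 7.5, w_4 = 3.5, h_4 = 3, cx_5 = 5.5, cy_5 = 1, cz_5 = 2, h_5 = 2.5, cx_6 = 3.5, cy_6 = 3.5, cz_6 = 2, cx_7 = 4, cy_7 = 8, cz_7 = 7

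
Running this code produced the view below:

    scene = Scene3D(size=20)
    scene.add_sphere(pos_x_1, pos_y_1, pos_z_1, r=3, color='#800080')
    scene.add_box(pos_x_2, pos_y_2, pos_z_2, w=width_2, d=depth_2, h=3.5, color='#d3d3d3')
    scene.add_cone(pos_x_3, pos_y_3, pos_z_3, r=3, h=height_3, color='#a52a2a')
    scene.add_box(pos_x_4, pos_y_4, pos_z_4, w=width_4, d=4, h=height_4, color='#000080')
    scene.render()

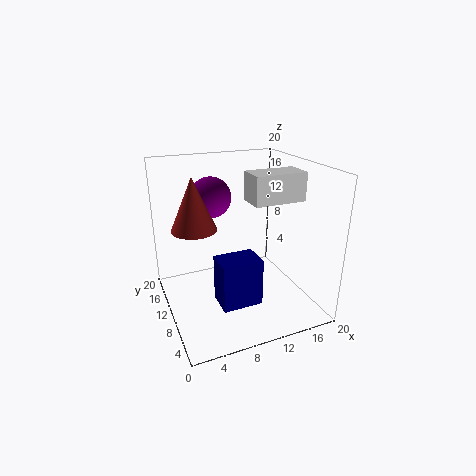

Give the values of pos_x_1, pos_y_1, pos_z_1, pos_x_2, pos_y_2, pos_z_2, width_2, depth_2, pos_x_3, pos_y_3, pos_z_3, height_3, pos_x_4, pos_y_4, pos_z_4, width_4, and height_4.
pos_x_1 = 8
pos_y_1 = 15.5
pos_z_1 = 14.5
pos_x_2 = 9.5
pos_y_2 = 3.5
pos_z_2 = 16.5
width_2 = 6.5
depth_2 = 3.5
pos_x_3 = 4
pos_y_3 = 10.5
pos_z_3 = 12
height_3 = 7
pos_x_4 = 6
pos_y_4 = 5
pos_z_4 = 2
width_4 = 5.5
height_4 = 6.5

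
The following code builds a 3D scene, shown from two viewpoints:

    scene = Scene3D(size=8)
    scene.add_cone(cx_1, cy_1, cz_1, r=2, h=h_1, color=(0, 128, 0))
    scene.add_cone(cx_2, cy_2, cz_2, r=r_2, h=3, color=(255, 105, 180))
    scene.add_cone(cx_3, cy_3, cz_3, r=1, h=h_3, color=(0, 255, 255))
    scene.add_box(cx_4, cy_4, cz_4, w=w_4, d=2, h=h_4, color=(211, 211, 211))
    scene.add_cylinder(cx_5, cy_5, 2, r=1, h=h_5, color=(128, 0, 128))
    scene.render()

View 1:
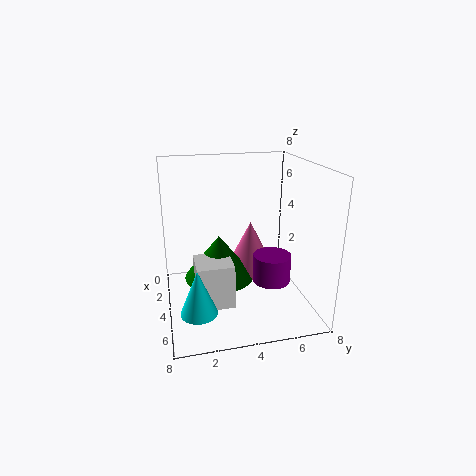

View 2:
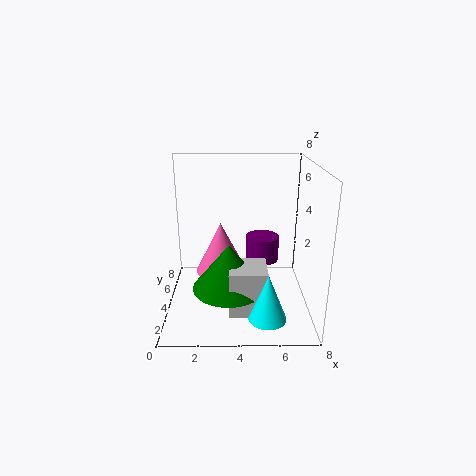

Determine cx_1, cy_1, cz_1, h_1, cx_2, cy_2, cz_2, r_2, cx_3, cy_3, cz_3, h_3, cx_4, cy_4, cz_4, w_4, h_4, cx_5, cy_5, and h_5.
cx_1 = 3.5
cy_1 = 3
cz_1 = 1.5
h_1 = 2.5
cx_2 = 3
cy_2 = 5
cz_2 = 1.5
r_2 = 1.5
cx_3 = 5.5
cy_3 = 1.5
cz_3 = 0.5
h_3 = 2.5
cx_4 = 3.5
cy_4 = 1.5
cz_4 = 0.5
w_4 = 2
h_4 = 2.5
cx_5 = 5.5
cy_5 = 5.5
h_5 = 1.5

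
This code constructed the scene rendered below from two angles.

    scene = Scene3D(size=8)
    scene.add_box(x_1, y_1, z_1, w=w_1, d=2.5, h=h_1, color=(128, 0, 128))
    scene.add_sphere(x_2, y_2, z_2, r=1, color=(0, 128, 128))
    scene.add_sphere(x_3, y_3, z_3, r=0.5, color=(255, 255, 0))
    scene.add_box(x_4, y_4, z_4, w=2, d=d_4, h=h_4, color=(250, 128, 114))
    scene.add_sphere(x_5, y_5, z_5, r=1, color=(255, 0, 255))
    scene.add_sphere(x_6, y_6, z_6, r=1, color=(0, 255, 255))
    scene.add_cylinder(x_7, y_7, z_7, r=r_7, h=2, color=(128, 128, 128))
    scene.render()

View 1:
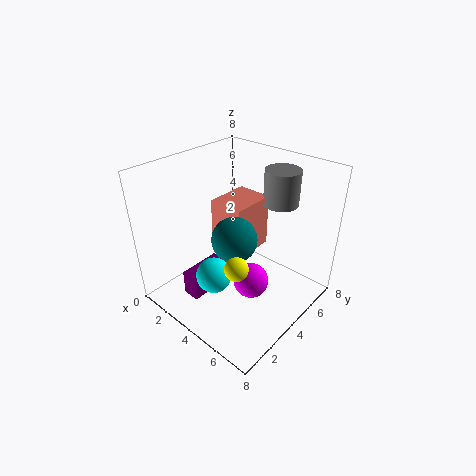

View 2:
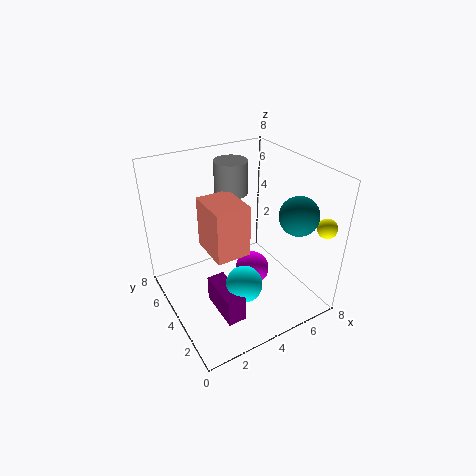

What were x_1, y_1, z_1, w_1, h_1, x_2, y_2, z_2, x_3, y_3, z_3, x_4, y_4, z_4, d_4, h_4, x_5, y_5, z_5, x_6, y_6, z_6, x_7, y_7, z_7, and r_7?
x_1 = 2
y_1 = 1.5
z_1 = 0.5
w_1 = 1
h_1 = 1.5
x_2 = 6
y_2 = 1.5
z_2 = 6
x_3 = 7
y_3 = 0.5
z_3 = 5.5
x_4 = 2.5
y_4 = 3.5
z_4 = 3
d_4 = 2.5
h_4 = 3
x_5 = 5
y_5 = 4
z_5 = 1.5
x_6 = 3.5
y_6 = 2.5
z_6 = 2
x_7 = 5
y_7 = 6.5
z_7 = 5.5
r_7 = 1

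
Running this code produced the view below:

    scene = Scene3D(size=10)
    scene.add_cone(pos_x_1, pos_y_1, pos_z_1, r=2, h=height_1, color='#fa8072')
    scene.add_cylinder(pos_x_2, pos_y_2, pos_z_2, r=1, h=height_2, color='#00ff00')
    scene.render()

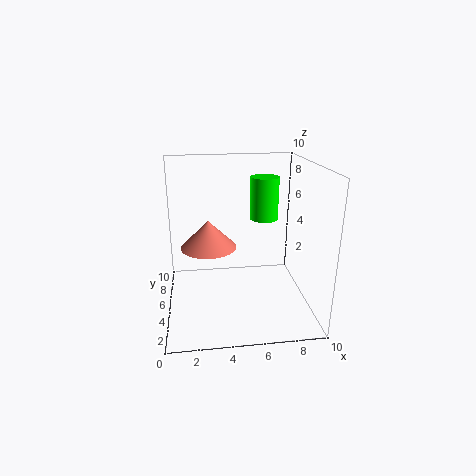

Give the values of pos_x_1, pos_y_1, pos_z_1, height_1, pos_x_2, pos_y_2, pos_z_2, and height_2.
pos_x_1 = 3; pos_y_1 = 6; pos_z_1 = 4; height_1 = 2; pos_x_2 = 7; pos_y_2 = 6; pos_z_2 = 6; height_2 = 3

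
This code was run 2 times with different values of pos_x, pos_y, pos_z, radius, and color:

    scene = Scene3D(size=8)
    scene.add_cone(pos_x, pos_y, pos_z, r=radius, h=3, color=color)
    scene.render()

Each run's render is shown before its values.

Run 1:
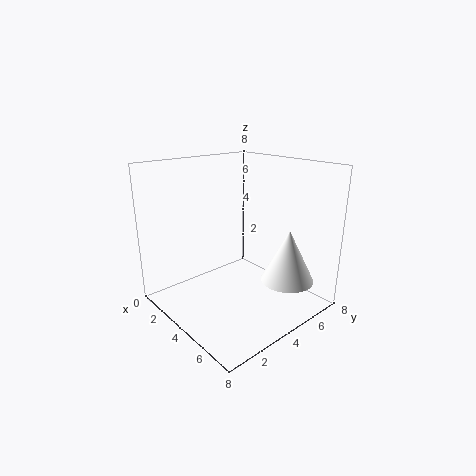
pos_x = 6; pos_y = 6; pos_z = 1.5; radius = 1.5; color = 'white'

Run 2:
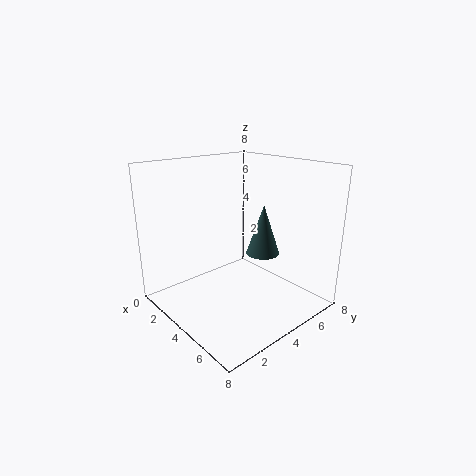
pos_x = 4; pos_y = 6; pos_z = 2.5; radius = 1; color = 'darkslategray'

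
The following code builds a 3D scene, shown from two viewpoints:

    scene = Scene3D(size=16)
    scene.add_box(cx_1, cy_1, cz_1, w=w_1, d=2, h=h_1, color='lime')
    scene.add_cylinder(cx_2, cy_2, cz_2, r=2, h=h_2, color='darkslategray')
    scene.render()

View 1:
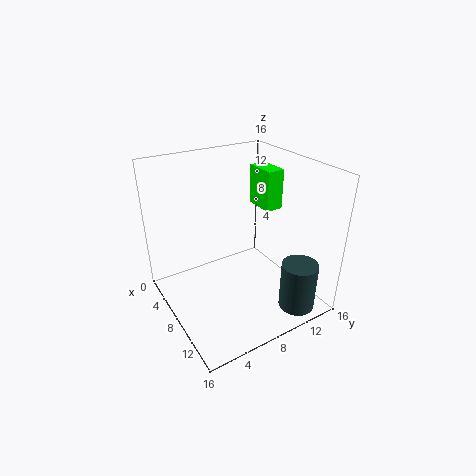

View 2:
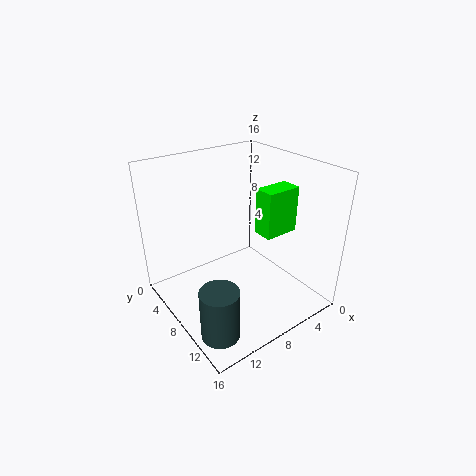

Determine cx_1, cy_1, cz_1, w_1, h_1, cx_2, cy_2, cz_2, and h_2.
cx_1 = 5
cy_1 = 11.5
cz_1 = 10.5
w_1 = 3.5
h_1 = 4.5
cx_2 = 13.5
cy_2 = 12.5
cz_2 = 0.5
h_2 = 5.5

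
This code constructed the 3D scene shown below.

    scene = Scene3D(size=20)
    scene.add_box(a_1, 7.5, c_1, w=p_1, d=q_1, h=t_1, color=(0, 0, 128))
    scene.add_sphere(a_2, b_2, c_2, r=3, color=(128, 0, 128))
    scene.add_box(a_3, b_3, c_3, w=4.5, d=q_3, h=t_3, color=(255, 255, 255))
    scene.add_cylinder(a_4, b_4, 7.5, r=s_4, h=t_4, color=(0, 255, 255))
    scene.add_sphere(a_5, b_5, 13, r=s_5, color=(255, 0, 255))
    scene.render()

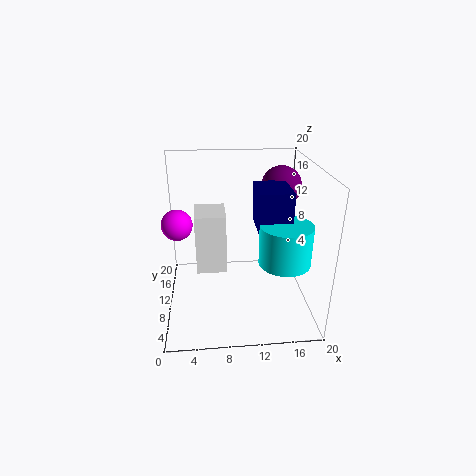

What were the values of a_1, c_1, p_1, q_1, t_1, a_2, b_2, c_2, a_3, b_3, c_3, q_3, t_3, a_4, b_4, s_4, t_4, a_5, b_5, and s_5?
a_1 = 12.5
c_1 = 11.5
p_1 = 4.5
q_1 = 6
t_1 = 5.5
a_2 = 17
b_2 = 15.5
c_2 = 15.5
a_3 = 4
b_3 = 11.5
c_3 = 3.5
q_3 = 5.5
t_3 = 9
a_4 = 16
b_4 = 7
s_4 = 3.5
t_4 = 5.5
a_5 = 2
b_5 = 8.5
s_5 = 2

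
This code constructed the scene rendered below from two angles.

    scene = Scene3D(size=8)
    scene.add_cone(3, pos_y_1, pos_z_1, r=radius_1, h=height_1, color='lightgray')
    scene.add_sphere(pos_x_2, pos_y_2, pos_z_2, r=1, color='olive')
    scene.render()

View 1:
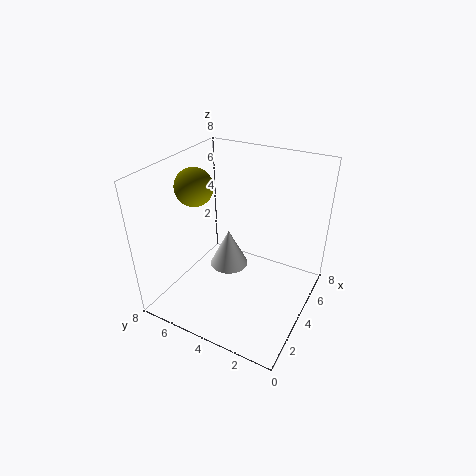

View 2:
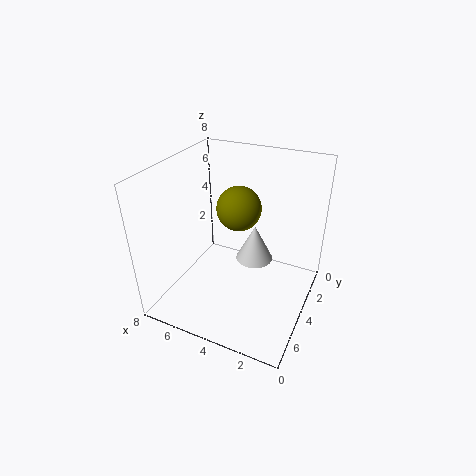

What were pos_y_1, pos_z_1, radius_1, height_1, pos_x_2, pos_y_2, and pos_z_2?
pos_y_1 = 4, pos_z_1 = 3, radius_1 = 1, height_1 = 2, pos_x_2 = 3, pos_y_2 = 6, pos_z_2 = 7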